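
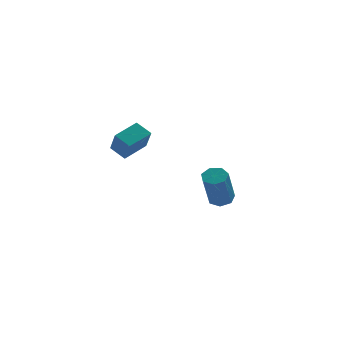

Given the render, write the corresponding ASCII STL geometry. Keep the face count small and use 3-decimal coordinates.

solid 
facet normal -0.748 -0.589 -0.305
outer loop
vertex -3.742 -3.045 2.423
vertex -3.901 -2.293 1.361
vertex -3.149 -3.562 1.967
endloop
endfacet
facet normal 0.122 -0.574 0.810
outer loop
vertex -2.139 -2.767 2.379
vertex -3.742 -3.045 2.423
vertex -3.149 -3.562 1.967
endloop
endfacet
facet normal -0.748 -0.589 -0.305
outer loop
vertex -3.149 -3.562 1.967
vertex -3.901 -2.293 1.361
vertex -3.308 -2.811 0.906
endloop
endfacet
facet normal 0.652 -0.569 -0.501
outer loop
vertex -3.308 -2.811 0.906
vertex -2.139 -2.767 2.379
vertex -3.149 -3.562 1.967
endloop
endfacet
facet normal -0.652 0.569 0.501
outer loop
vertex -3.742 -3.045 2.423
vertex -2.891 -1.498 1.773
vertex -3.901 -2.293 1.361
endloop
endfacet
facet normal 0.122 -0.573 0.811
outer loop
vertex -2.732 -2.249 2.834
vertex -3.742 -3.045 2.423
vertex -2.139 -2.767 2.379
endloop
endfacet
facet normal -0.652 0.569 0.501
outer loop
vertex -2.732 -2.249 2.834
vertex -2.891 -1.498 1.773
vertex -3.742 -3.045 2.423
endloop
endfacet
facet normal -0.121 0.573 -0.810
outer loop
vertex -3.901 -2.293 1.361
vertex -2.891 -1.498 1.773
vertex -3.308 -2.811 0.906
endloop
endfacet
facet normal 0.652 -0.569 -0.501
outer loop
vertex -2.298 -2.015 1.317
vertex -2.139 -2.767 2.379
vertex -3.308 -2.811 0.906
endloop
endfacet
facet normal -0.123 0.574 -0.810
outer loop
vertex -3.308 -2.811 0.906
vertex -2.891 -1.498 1.773
vertex -2.298 -2.015 1.317
endloop
endfacet
facet normal 0.748 0.589 0.305
outer loop
vertex -2.298 -2.015 1.317
vertex -2.732 -2.249 2.834
vertex -2.139 -2.767 2.379
endloop
endfacet
facet normal 0.748 0.589 0.305
outer loop
vertex -2.891 -1.498 1.773
vertex -2.732 -2.249 2.834
vertex -2.298 -2.015 1.317
endloop
endfacet
facet normal 0.205 0.420 -0.884
outer loop
vertex 2.174 2.749 -4.655
vertex 1.75 3.248 -4.516
vertex 2.405 3.208 -4.383
endloop
endfacet
facet normal 0.894 -0.447 -0.005
outer loop
vertex 2.174 2.749 -4.655
vertex 2.405 3.208 -4.383
vertex 1.735 1.852 -2.762
endloop
endfacet
facet normal 0.894 -0.447 -0.005
outer loop
vertex 1.735 1.852 -2.762
vertex 2.405 3.208 -4.383
vertex 1.966 2.311 -2.491
endloop
endfacet
facet normal -0.206 -0.419 0.885
outer loop
vertex 1.735 1.852 -2.762
vertex 1.966 2.311 -2.491
vertex 1.31 2.352 -2.624
endloop
endfacet
facet normal 0.205 0.418 -0.885
outer loop
vertex 2.405 3.208 -4.383
vertex 1.75 3.248 -4.516
vertex 2.143 3.698 -4.212
endloop
endfacet
facet normal 0.869 0.338 0.362
outer loop
vertex 2.405 3.208 -4.383
vertex 2.143 3.698 -4.212
vertex 1.966 2.311 -2.491
endloop
endfacet
facet normal 0.868 0.339 0.363
outer loop
vertex 1.966 2.311 -2.491
vertex 2.143 3.698 -4.212
vertex 1.703 2.801 -2.32
endloop
endfacet
facet normal -0.206 -0.419 0.884
outer loop
vertex 1.966 2.311 -2.491
vertex 1.703 2.801 -2.32
vertex 1.31 2.352 -2.624
endloop
endfacet
facet normal 0.205 0.419 -0.885
outer loop
vertex 2.143 3.698 -4.212
vertex 1.75 3.248 -4.516
vertex 1.584 3.849 -4.27
endloop
endfacet
facet normal 0.188 0.870 0.456
outer loop
vertex 2.143 3.698 -4.212
vertex 1.584 3.849 -4.27
vertex 1.703 2.801 -2.32
endloop
endfacet
facet normal 0.189 0.870 0.456
outer loop
vertex 1.703 2.801 -2.32
vertex 1.584 3.849 -4.27
vertex 1.145 2.952 -2.377
endloop
endfacet
facet normal -0.204 -0.420 0.884
outer loop
vertex 1.703 2.801 -2.32
vertex 1.145 2.952 -2.377
vertex 1.31 2.352 -2.624
endloop
endfacet
facet normal 0.205 0.419 -0.885
outer loop
vertex 1.584 3.849 -4.27
vertex 1.75 3.248 -4.516
vertex 1.151 3.548 -4.513
endloop
endfacet
facet normal -0.634 0.745 0.206
outer loop
vertex 1.584 3.849 -4.27
vertex 1.151 3.548 -4.513
vertex 1.145 2.952 -2.377
endloop
endfacet
facet normal -0.633 0.746 0.206
outer loop
vertex 1.145 2.952 -2.377
vertex 1.151 3.548 -4.513
vertex 0.711 2.651 -2.621
endloop
endfacet
facet normal -0.205 -0.420 0.884
outer loop
vertex 1.145 2.952 -2.377
vertex 0.711 2.651 -2.621
vertex 1.31 2.352 -2.624
endloop
endfacet
facet normal 0.206 0.420 -0.884
outer loop
vertex 1.151 3.548 -4.513
vertex 1.75 3.248 -4.516
vertex 1.168 3.022 -4.759
endloop
endfacet
facet normal -0.978 0.061 -0.198
outer loop
vertex 1.151 3.548 -4.513
vertex 1.168 3.022 -4.759
vertex 0.711 2.651 -2.621
endloop
endfacet
facet normal -0.978 0.061 -0.199
outer loop
vertex 0.711 2.651 -2.621
vertex 1.168 3.022 -4.759
vertex 0.728 2.125 -2.866
endloop
endfacet
facet normal -0.205 -0.419 0.885
outer loop
vertex 0.711 2.651 -2.621
vertex 0.728 2.125 -2.866
vertex 1.31 2.352 -2.624
endloop
endfacet
facet normal 0.206 0.420 -0.884
outer loop
vertex 1.168 3.022 -4.759
vertex 1.75 3.248 -4.516
vertex 1.623 2.666 -4.822
endloop
endfacet
facet normal -0.587 -0.670 -0.454
outer loop
vertex 1.168 3.022 -4.759
vertex 1.623 2.666 -4.822
vertex 0.728 2.125 -2.866
endloop
endfacet
facet normal -0.586 -0.671 -0.454
outer loop
vertex 0.728 2.125 -2.866
vertex 1.623 2.666 -4.822
vertex 1.184 1.769 -2.929
endloop
endfacet
facet normal -0.205 -0.419 0.885
outer loop
vertex 0.728 2.125 -2.866
vertex 1.184 1.769 -2.929
vertex 1.31 2.352 -2.624
endloop
endfacet
facet normal 0.205 0.420 -0.884
outer loop
vertex 1.623 2.666 -4.822
vertex 1.75 3.248 -4.516
vertex 2.174 2.749 -4.655
endloop
endfacet
facet normal 0.247 -0.897 -0.368
outer loop
vertex 1.623 2.666 -4.822
vertex 2.174 2.749 -4.655
vertex 1.184 1.769 -2.929
endloop
endfacet
facet normal 0.247 -0.897 -0.368
outer loop
vertex 1.184 1.769 -2.929
vertex 2.174 2.749 -4.655
vertex 1.735 1.852 -2.762
endloop
endfacet
facet normal -0.205 -0.419 0.885
outer loop
vertex 1.184 1.769 -2.929
vertex 1.735 1.852 -2.762
vertex 1.31 2.352 -2.624
endloop
endfacet

endsolid


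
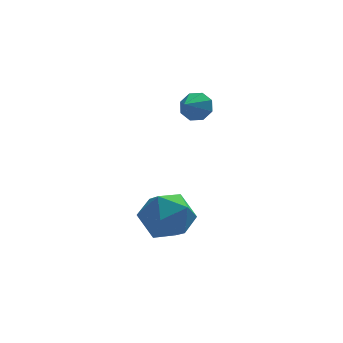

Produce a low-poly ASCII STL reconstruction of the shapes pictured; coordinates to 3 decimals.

solid 
facet normal -0.722 0.301 0.623
outer loop
vertex 0.365 -3.541 -3.509
vertex 1.043 -3.519 -2.734
vertex 0.894 -2.679 -3.312
endloop
endfacet
facet normal -0.847 0.529 -0.041
outer loop
vertex 0.365 -3.541 -3.509
vertex 0.894 -2.679 -3.312
vertex 0.751 -2.984 -4.286
endloop
endfacet
facet normal -0.883 -0.042 -0.468
outer loop
vertex 0.365 -3.541 -3.509
vertex 0.751 -2.984 -4.286
vertex 0.812 -4.012 -4.309
endloop
endfacet
facet normal -0.779 -0.623 -0.068
outer loop
vertex 0.365 -3.541 -3.509
vertex 0.812 -4.012 -4.309
vertex 0.993 -4.343 -3.35
endloop
endfacet
facet normal -0.680 -0.412 0.607
outer loop
vertex 0.365 -3.541 -3.509
vertex 0.993 -4.343 -3.35
vertex 1.043 -3.519 -2.734
endloop
endfacet
facet normal -0.291 0.924 -0.247
outer loop
vertex 0.751 -2.984 -4.286
vertex 0.894 -2.679 -3.312
vertex 1.667 -2.617 -3.99
endloop
endfacet
facet normal -0.088 0.554 0.828
outer loop
vertex 0.894 -2.679 -3.312
vertex 1.043 -3.519 -2.734
vertex 1.848 -2.948 -3.031
endloop
endfacet
facet normal -0.019 -0.598 0.801
outer loop
vertex 1.043 -3.519 -2.734
vertex 0.993 -4.343 -3.35
vertex 1.909 -3.976 -3.054
endloop
endfacet
facet normal -0.179 -0.940 -0.291
outer loop
vertex 0.993 -4.343 -3.35
vertex 0.812 -4.012 -4.309
vertex 1.766 -4.281 -4.028
endloop
endfacet
facet normal -0.346 0.000 -0.938
outer loop
vertex 0.812 -4.012 -4.309
vertex 0.751 -2.984 -4.286
vertex 1.617 -3.441 -4.606
endloop
endfacet
facet normal 0.779 0.623 0.068
outer loop
vertex 2.295 -3.419 -3.831
vertex 1.667 -2.617 -3.99
vertex 1.848 -2.948 -3.031
endloop
endfacet
facet normal 0.883 0.042 0.468
outer loop
vertex 2.295 -3.419 -3.831
vertex 1.848 -2.948 -3.031
vertex 1.909 -3.976 -3.054
endloop
endfacet
facet normal 0.847 -0.529 0.041
outer loop
vertex 2.295 -3.419 -3.831
vertex 1.909 -3.976 -3.054
vertex 1.766 -4.281 -4.028
endloop
endfacet
facet normal 0.722 -0.301 -0.623
outer loop
vertex 2.295 -3.419 -3.831
vertex 1.766 -4.281 -4.028
vertex 1.617 -3.441 -4.606
endloop
endfacet
facet normal 0.680 0.412 -0.607
outer loop
vertex 2.295 -3.419 -3.831
vertex 1.617 -3.441 -4.606
vertex 1.667 -2.617 -3.99
endloop
endfacet
facet normal 0.179 0.940 0.291
outer loop
vertex 1.848 -2.948 -3.031
vertex 1.667 -2.617 -3.99
vertex 0.894 -2.679 -3.312
endloop
endfacet
facet normal 0.346 -0.000 0.938
outer loop
vertex 1.909 -3.976 -3.054
vertex 1.848 -2.948 -3.031
vertex 1.043 -3.519 -2.734
endloop
endfacet
facet normal 0.291 -0.924 0.247
outer loop
vertex 1.766 -4.281 -4.028
vertex 1.909 -3.976 -3.054
vertex 0.993 -4.343 -3.35
endloop
endfacet
facet normal 0.088 -0.554 -0.828
outer loop
vertex 1.617 -3.441 -4.606
vertex 1.766 -4.281 -4.028
vertex 0.812 -4.012 -4.309
endloop
endfacet
facet normal 0.019 0.598 -0.801
outer loop
vertex 1.667 -2.617 -3.99
vertex 1.617 -3.441 -4.606
vertex 0.751 -2.984 -4.286
endloop
endfacet
facet normal 0.516 0.711 -0.478
outer loop
vertex 3.458 0.508 -0.583
vertex 2.953 0.652 -0.914
vertex 3.193 0.841 -0.374
endloop
endfacet
facet normal 0.313 -0.314 0.896
outer loop
vertex 3.458 0.508 -0.583
vertex 3.193 0.841 -0.374
vertex 2.427 -0.072 -0.426
endloop
endfacet
facet normal 0.517 0.710 -0.478
outer loop
vertex 3.193 0.841 -0.374
vertex 2.953 0.652 -0.914
vertex 2.788 1.064 -0.481
endloop
endfacet
facet normal -0.197 0.110 0.974
outer loop
vertex 3.193 0.841 -0.374
vertex 2.788 1.064 -0.481
vertex 2.427 -0.072 -0.426
endloop
endfacet
facet normal 0.517 0.710 -0.478
outer loop
vertex 2.788 1.064 -0.481
vertex 2.953 0.652 -0.914
vertex 2.48 1.046 -0.841
endloop
endfacet
facet normal -0.739 0.265 0.619
outer loop
vertex 2.788 1.064 -0.481
vertex 2.48 1.046 -0.841
vertex 2.427 -0.072 -0.426
endloop
endfacet
facet normal 0.517 0.710 -0.478
outer loop
vertex 2.48 1.046 -0.841
vertex 2.953 0.652 -0.914
vertex 2.449 0.797 -1.244
endloop
endfacet
facet normal -0.997 0.062 0.039
outer loop
vertex 2.48 1.046 -0.841
vertex 2.449 0.797 -1.244
vertex 2.427 -0.072 -0.426
endloop
endfacet
facet normal 0.517 0.711 -0.477
outer loop
vertex 2.449 0.797 -1.244
vertex 2.953 0.652 -0.914
vertex 2.714 0.464 -1.453
endloop
endfacet
facet normal -0.819 -0.383 -0.428
outer loop
vertex 2.449 0.797 -1.244
vertex 2.714 0.464 -1.453
vertex 2.427 -0.072 -0.426
endloop
endfacet
facet normal 0.516 0.711 -0.477
outer loop
vertex 2.714 0.464 -1.453
vertex 2.953 0.652 -0.914
vertex 3.119 0.241 -1.347
endloop
endfacet
facet normal -0.310 -0.804 -0.507
outer loop
vertex 2.714 0.464 -1.453
vertex 3.119 0.241 -1.347
vertex 2.427 -0.072 -0.426
endloop
endfacet
facet normal 0.517 0.711 -0.477
outer loop
vertex 3.119 0.241 -1.347
vertex 2.953 0.652 -0.914
vertex 3.427 0.259 -0.986
endloop
endfacet
facet normal 0.233 -0.961 -0.151
outer loop
vertex 3.119 0.241 -1.347
vertex 3.427 0.259 -0.986
vertex 2.427 -0.072 -0.426
endloop
endfacet
facet normal 0.516 0.710 -0.479
outer loop
vertex 3.427 0.259 -0.986
vertex 2.953 0.652 -0.914
vertex 3.458 0.508 -0.583
endloop
endfacet
facet normal 0.492 -0.757 0.430
outer loop
vertex 3.427 0.259 -0.986
vertex 3.458 0.508 -0.583
vertex 2.427 -0.072 -0.426
endloop
endfacet

endsolid


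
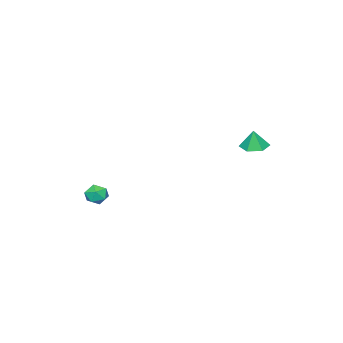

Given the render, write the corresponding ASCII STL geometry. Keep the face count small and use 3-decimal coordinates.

solid 
facet normal -0.155 -0.032 -0.987
outer loop
vertex -1.268 3.903 3.153
vertex -2.045 3.832 3.277
vertex -1.72 4.549 3.203
endloop
endfacet
facet normal 0.766 0.505 0.399
outer loop
vertex -1.268 3.903 3.153
vertex -1.72 4.549 3.203
vertex -1.875 3.868 4.363
endloop
endfacet
facet normal -0.153 -0.032 -0.988
outer loop
vertex -1.72 4.549 3.203
vertex -2.045 3.832 3.277
vertex -2.497 4.478 3.326
endloop
endfacet
facet normal 0.001 0.862 0.506
outer loop
vertex -1.72 4.549 3.203
vertex -2.497 4.478 3.326
vertex -1.875 3.868 4.363
endloop
endfacet
facet normal -0.153 -0.032 -0.988
outer loop
vertex -2.497 4.478 3.326
vertex -2.045 3.832 3.277
vertex -2.822 3.762 3.4
endloop
endfacet
facet normal -0.681 0.374 0.629
outer loop
vertex -2.497 4.478 3.326
vertex -2.822 3.762 3.4
vertex -1.875 3.868 4.363
endloop
endfacet
facet normal -0.153 -0.032 -0.988
outer loop
vertex -2.822 3.762 3.4
vertex -2.045 3.832 3.277
vertex -2.37 3.116 3.351
endloop
endfacet
facet normal -0.603 -0.471 0.644
outer loop
vertex -2.822 3.762 3.4
vertex -2.37 3.116 3.351
vertex -1.875 3.868 4.363
endloop
endfacet
facet normal -0.155 -0.032 -0.987
outer loop
vertex -2.37 3.116 3.351
vertex -2.045 3.832 3.277
vertex -1.593 3.186 3.227
endloop
endfacet
facet normal 0.160 -0.828 0.537
outer loop
vertex -2.37 3.116 3.351
vertex -1.593 3.186 3.227
vertex -1.875 3.868 4.363
endloop
endfacet
facet normal -0.155 -0.032 -0.987
outer loop
vertex -1.593 3.186 3.227
vertex -2.045 3.832 3.277
vertex -1.268 3.903 3.153
endloop
endfacet
facet normal 0.844 -0.340 0.414
outer loop
vertex -1.593 3.186 3.227
vertex -1.268 3.903 3.153
vertex -1.875 3.868 4.363
endloop
endfacet
facet normal -0.455 -0.629 0.630
outer loop
vertex 1.192 -3.457 -0.468
vertex 1.677 -3.96 -0.62
vertex 1.792 -3.503 -0.081
endloop
endfacet
facet normal -0.539 0.048 0.841
outer loop
vertex 1.192 -3.457 -0.468
vertex 1.792 -3.503 -0.081
vertex 1.542 -2.863 -0.278
endloop
endfacet
facet normal -0.859 0.406 0.313
outer loop
vertex 1.192 -3.457 -0.468
vertex 1.542 -2.863 -0.278
vertex 1.273 -2.923 -0.938
endloop
endfacet
facet normal -0.973 -0.051 -0.225
outer loop
vertex 1.192 -3.457 -0.468
vertex 1.273 -2.923 -0.938
vertex 1.357 -3.601 -1.149
endloop
endfacet
facet normal -0.724 -0.689 -0.030
outer loop
vertex 1.192 -3.457 -0.468
vertex 1.357 -3.601 -1.149
vertex 1.677 -3.96 -0.62
endloop
endfacet
facet normal 0.108 0.331 0.937
outer loop
vertex 1.542 -2.863 -0.278
vertex 1.792 -3.503 -0.081
vertex 2.243 -2.999 -0.311
endloop
endfacet
facet normal 0.243 -0.765 0.597
outer loop
vertex 1.792 -3.503 -0.081
vertex 1.677 -3.96 -0.62
vertex 2.327 -3.677 -0.522
endloop
endfacet
facet normal -0.189 -0.862 -0.470
outer loop
vertex 1.677 -3.96 -0.62
vertex 1.357 -3.601 -1.149
vertex 2.058 -3.737 -1.182
endloop
endfacet
facet normal -0.593 0.171 -0.787
outer loop
vertex 1.357 -3.601 -1.149
vertex 1.273 -2.923 -0.938
vertex 1.808 -3.097 -1.379
endloop
endfacet
facet normal -0.408 0.909 0.084
outer loop
vertex 1.273 -2.923 -0.938
vertex 1.542 -2.863 -0.278
vertex 1.923 -2.64 -0.84
endloop
endfacet
facet normal 0.973 0.051 0.225
outer loop
vertex 2.408 -3.143 -0.992
vertex 2.243 -2.999 -0.311
vertex 2.327 -3.677 -0.522
endloop
endfacet
facet normal 0.859 -0.406 -0.313
outer loop
vertex 2.408 -3.143 -0.992
vertex 2.327 -3.677 -0.522
vertex 2.058 -3.737 -1.182
endloop
endfacet
facet normal 0.539 -0.048 -0.841
outer loop
vertex 2.408 -3.143 -0.992
vertex 2.058 -3.737 -1.182
vertex 1.808 -3.097 -1.379
endloop
endfacet
facet normal 0.455 0.629 -0.630
outer loop
vertex 2.408 -3.143 -0.992
vertex 1.808 -3.097 -1.379
vertex 1.923 -2.64 -0.84
endloop
endfacet
facet normal 0.724 0.689 0.030
outer loop
vertex 2.408 -3.143 -0.992
vertex 1.923 -2.64 -0.84
vertex 2.243 -2.999 -0.311
endloop
endfacet
facet normal 0.593 -0.171 0.787
outer loop
vertex 2.327 -3.677 -0.522
vertex 2.243 -2.999 -0.311
vertex 1.792 -3.503 -0.081
endloop
endfacet
facet normal 0.408 -0.909 -0.084
outer loop
vertex 2.058 -3.737 -1.182
vertex 2.327 -3.677 -0.522
vertex 1.677 -3.96 -0.62
endloop
endfacet
facet normal -0.108 -0.331 -0.937
outer loop
vertex 1.808 -3.097 -1.379
vertex 2.058 -3.737 -1.182
vertex 1.357 -3.601 -1.149
endloop
endfacet
facet normal -0.243 0.765 -0.597
outer loop
vertex 1.923 -2.64 -0.84
vertex 1.808 -3.097 -1.379
vertex 1.273 -2.923 -0.938
endloop
endfacet
facet normal 0.189 0.862 0.470
outer loop
vertex 2.243 -2.999 -0.311
vertex 1.923 -2.64 -0.84
vertex 1.542 -2.863 -0.278
endloop
endfacet

endsolid


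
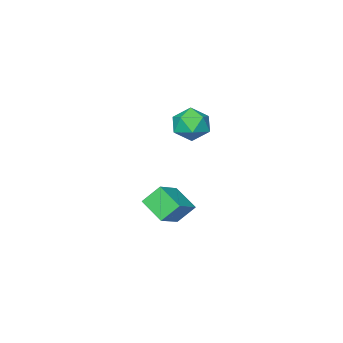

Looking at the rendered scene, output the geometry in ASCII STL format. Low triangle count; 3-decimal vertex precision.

solid 
facet normal -0.563 0.379 0.734
outer loop
vertex 0.322 -2.087 -1.485
vertex 0.276 -0.849 -2.159
vertex -0.974 -2.547 -2.242
endloop
endfacet
facet normal 0.032 -0.878 0.478
outer loop
vertex -0.316 -2.991 -3.101
vertex 0.322 -2.087 -1.485
vertex -0.974 -2.547 -2.242
endloop
endfacet
facet normal -0.563 0.378 0.735
outer loop
vertex -0.974 -2.547 -2.242
vertex 0.276 -0.849 -2.159
vertex -1.021 -1.31 -2.915
endloop
endfacet
facet normal -0.826 -0.293 -0.481
outer loop
vertex -1.021 -1.31 -2.915
vertex -0.316 -2.991 -3.101
vertex -0.974 -2.547 -2.242
endloop
endfacet
facet normal 0.826 0.293 0.481
outer loop
vertex 0.322 -2.087 -1.485
vertex 0.934 -1.293 -3.018
vertex 0.276 -0.849 -2.159
endloop
endfacet
facet normal 0.033 -0.878 0.478
outer loop
vertex 0.981 -2.53 -2.345
vertex 0.322 -2.087 -1.485
vertex -0.316 -2.991 -3.101
endloop
endfacet
facet normal 0.826 0.293 0.482
outer loop
vertex 0.981 -2.53 -2.345
vertex 0.934 -1.293 -3.018
vertex 0.322 -2.087 -1.485
endloop
endfacet
facet normal -0.033 0.877 -0.479
outer loop
vertex 0.276 -0.849 -2.159
vertex 0.934 -1.293 -3.018
vertex -1.021 -1.31 -2.915
endloop
endfacet
facet normal -0.826 -0.293 -0.482
outer loop
vertex -0.362 -1.753 -3.775
vertex -0.316 -2.991 -3.101
vertex -1.021 -1.31 -2.915
endloop
endfacet
facet normal -0.033 0.878 -0.477
outer loop
vertex -1.021 -1.31 -2.915
vertex 0.934 -1.293 -3.018
vertex -0.362 -1.753 -3.775
endloop
endfacet
facet normal 0.563 -0.379 -0.735
outer loop
vertex -0.362 -1.753 -3.775
vertex 0.981 -2.53 -2.345
vertex -0.316 -2.991 -3.101
endloop
endfacet
facet normal 0.563 -0.378 -0.735
outer loop
vertex 0.934 -1.293 -3.018
vertex 0.981 -2.53 -2.345
vertex -0.362 -1.753 -3.775
endloop
endfacet
facet normal -0.745 -0.401 0.533
outer loop
vertex -1.234 -0.752 2.812
vertex -0.935 -1.609 2.586
vertex -0.61 -1.188 3.356
endloop
endfacet
facet normal -0.544 0.228 0.807
outer loop
vertex -1.234 -0.752 2.812
vertex -0.61 -1.188 3.356
vertex -0.51 -0.277 3.166
endloop
endfacet
facet normal -0.622 0.723 0.301
outer loop
vertex -1.234 -0.752 2.812
vertex -0.51 -0.277 3.166
vertex -0.774 -0.135 2.28
endloop
endfacet
facet normal -0.870 0.402 -0.286
outer loop
vertex -1.234 -0.752 2.812
vertex -0.774 -0.135 2.28
vertex -1.037 -0.959 1.921
endloop
endfacet
facet normal -0.946 -0.293 -0.141
outer loop
vertex -1.234 -0.752 2.812
vertex -1.037 -0.959 1.921
vertex -0.935 -1.609 2.586
endloop
endfacet
facet normal 0.150 0.186 0.971
outer loop
vertex -0.51 -0.277 3.166
vertex -0.61 -1.188 3.356
vertex 0.237 -0.841 3.159
endloop
endfacet
facet normal -0.176 -0.831 0.528
outer loop
vertex -0.61 -1.188 3.356
vertex -0.935 -1.609 2.586
vertex -0.026 -1.665 2.8
endloop
endfacet
facet normal -0.501 -0.656 -0.565
outer loop
vertex -0.935 -1.609 2.586
vertex -1.037 -0.959 1.921
vertex -0.29 -1.523 1.914
endloop
endfacet
facet normal -0.378 0.469 -0.799
outer loop
vertex -1.037 -0.959 1.921
vertex -0.774 -0.135 2.28
vertex -0.19 -0.612 1.724
endloop
endfacet
facet normal 0.025 0.988 0.151
outer loop
vertex -0.774 -0.135 2.28
vertex -0.51 -0.277 3.166
vertex 0.135 -0.191 2.494
endloop
endfacet
facet normal 0.870 -0.402 0.286
outer loop
vertex 0.434 -1.048 2.268
vertex 0.237 -0.841 3.159
vertex -0.026 -1.665 2.8
endloop
endfacet
facet normal 0.622 -0.723 -0.301
outer loop
vertex 0.434 -1.048 2.268
vertex -0.026 -1.665 2.8
vertex -0.29 -1.523 1.914
endloop
endfacet
facet normal 0.544 -0.228 -0.807
outer loop
vertex 0.434 -1.048 2.268
vertex -0.29 -1.523 1.914
vertex -0.19 -0.612 1.724
endloop
endfacet
facet normal 0.745 0.401 -0.533
outer loop
vertex 0.434 -1.048 2.268
vertex -0.19 -0.612 1.724
vertex 0.135 -0.191 2.494
endloop
endfacet
facet normal 0.946 0.293 0.141
outer loop
vertex 0.434 -1.048 2.268
vertex 0.135 -0.191 2.494
vertex 0.237 -0.841 3.159
endloop
endfacet
facet normal 0.378 -0.469 0.799
outer loop
vertex -0.026 -1.665 2.8
vertex 0.237 -0.841 3.159
vertex -0.61 -1.188 3.356
endloop
endfacet
facet normal -0.025 -0.988 -0.151
outer loop
vertex -0.29 -1.523 1.914
vertex -0.026 -1.665 2.8
vertex -0.935 -1.609 2.586
endloop
endfacet
facet normal -0.150 -0.186 -0.971
outer loop
vertex -0.19 -0.612 1.724
vertex -0.29 -1.523 1.914
vertex -1.037 -0.959 1.921
endloop
endfacet
facet normal 0.176 0.831 -0.528
outer loop
vertex 0.135 -0.191 2.494
vertex -0.19 -0.612 1.724
vertex -0.774 -0.135 2.28
endloop
endfacet
facet normal 0.501 0.656 0.565
outer loop
vertex 0.237 -0.841 3.159
vertex 0.135 -0.191 2.494
vertex -0.51 -0.277 3.166
endloop
endfacet

endsolid


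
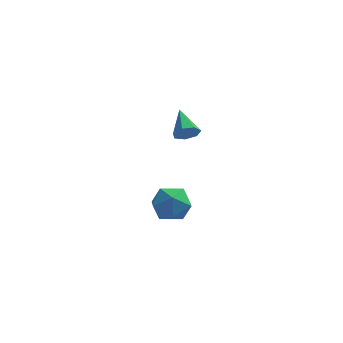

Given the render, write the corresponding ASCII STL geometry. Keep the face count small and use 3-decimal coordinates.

solid 
facet normal -0.529 0.776 -0.343
outer loop
vertex 0.448 3.295 -4.555
vertex -0.493 2.992 -3.787
vertex 0.403 3.774 -3.4
endloop
endfacet
facet normal 0.170 0.913 -0.372
outer loop
vertex 0.448 3.295 -4.555
vertex 0.403 3.774 -3.4
vertex 1.492 3.379 -3.871
endloop
endfacet
facet normal 0.476 0.411 -0.777
outer loop
vertex 0.448 3.295 -4.555
vertex 1.492 3.379 -3.871
vertex 1.27 2.352 -4.55
endloop
endfacet
facet normal -0.035 -0.035 -0.999
outer loop
vertex 0.448 3.295 -4.555
vertex 1.27 2.352 -4.55
vertex 0.043 2.113 -4.499
endloop
endfacet
facet normal -0.657 0.190 -0.730
outer loop
vertex 0.448 3.295 -4.555
vertex 0.043 2.113 -4.499
vertex -0.493 2.992 -3.787
endloop
endfacet
facet normal 0.434 0.853 0.288
outer loop
vertex 1.492 3.379 -3.871
vertex 0.403 3.774 -3.4
vertex 1.197 3.127 -2.681
endloop
endfacet
facet normal -0.698 0.633 0.336
outer loop
vertex 0.403 3.774 -3.4
vertex -0.493 2.992 -3.787
vertex -0.03 2.888 -2.63
endloop
endfacet
facet normal -0.903 -0.315 -0.291
outer loop
vertex -0.493 2.992 -3.787
vertex 0.043 2.113 -4.499
vertex -0.252 1.861 -3.309
endloop
endfacet
facet normal 0.102 -0.681 -0.725
outer loop
vertex 0.043 2.113 -4.499
vertex 1.27 2.352 -4.55
vertex 0.837 1.466 -3.78
endloop
endfacet
facet normal 0.929 0.042 -0.368
outer loop
vertex 1.27 2.352 -4.55
vertex 1.492 3.379 -3.871
vertex 1.733 2.248 -3.393
endloop
endfacet
facet normal 0.035 0.035 0.999
outer loop
vertex 0.792 1.945 -2.625
vertex 1.197 3.127 -2.681
vertex -0.03 2.888 -2.63
endloop
endfacet
facet normal -0.476 -0.411 0.777
outer loop
vertex 0.792 1.945 -2.625
vertex -0.03 2.888 -2.63
vertex -0.252 1.861 -3.309
endloop
endfacet
facet normal -0.170 -0.913 0.372
outer loop
vertex 0.792 1.945 -2.625
vertex -0.252 1.861 -3.309
vertex 0.837 1.466 -3.78
endloop
endfacet
facet normal 0.529 -0.776 0.343
outer loop
vertex 0.792 1.945 -2.625
vertex 0.837 1.466 -3.78
vertex 1.733 2.248 -3.393
endloop
endfacet
facet normal 0.657 -0.190 0.730
outer loop
vertex 0.792 1.945 -2.625
vertex 1.733 2.248 -3.393
vertex 1.197 3.127 -2.681
endloop
endfacet
facet normal -0.102 0.681 0.725
outer loop
vertex -0.03 2.888 -2.63
vertex 1.197 3.127 -2.681
vertex 0.403 3.774 -3.4
endloop
endfacet
facet normal -0.929 -0.042 0.368
outer loop
vertex -0.252 1.861 -3.309
vertex -0.03 2.888 -2.63
vertex -0.493 2.992 -3.787
endloop
endfacet
facet normal -0.434 -0.853 -0.288
outer loop
vertex 0.837 1.466 -3.78
vertex -0.252 1.861 -3.309
vertex 0.043 2.113 -4.499
endloop
endfacet
facet normal 0.698 -0.633 -0.336
outer loop
vertex 1.733 2.248 -3.393
vertex 0.837 1.466 -3.78
vertex 1.27 2.352 -4.55
endloop
endfacet
facet normal 0.903 0.315 0.291
outer loop
vertex 1.197 3.127 -2.681
vertex 1.733 2.248 -3.393
vertex 1.492 3.379 -3.871
endloop
endfacet
facet normal 0.328 -0.818 -0.473
outer loop
vertex 2.156 1.018 2.912
vertex 1.696 0.594 3.326
vertex 1.562 0.923 2.665
endloop
endfacet
facet normal 0.107 0.814 -0.571
outer loop
vertex 2.156 1.018 2.912
vertex 1.562 0.923 2.665
vertex 1.124 2.026 4.154
endloop
endfacet
facet normal 0.327 -0.818 -0.473
outer loop
vertex 1.562 0.923 2.665
vertex 1.696 0.594 3.326
vertex 1.068 0.581 2.915
endloop
endfacet
facet normal -0.643 0.513 -0.569
outer loop
vertex 1.562 0.923 2.665
vertex 1.068 0.581 2.915
vertex 1.124 2.026 4.154
endloop
endfacet
facet normal 0.326 -0.818 -0.473
outer loop
vertex 1.068 0.581 2.915
vertex 1.696 0.594 3.326
vertex 1.047 0.249 3.475
endloop
endfacet
facet normal -0.999 0.047 -0.010
outer loop
vertex 1.068 0.581 2.915
vertex 1.047 0.249 3.475
vertex 1.124 2.026 4.154
endloop
endfacet
facet normal 0.326 -0.818 -0.473
outer loop
vertex 1.047 0.249 3.475
vertex 1.696 0.594 3.326
vertex 1.514 0.177 3.922
endloop
endfacet
facet normal -0.691 -0.232 0.685
outer loop
vertex 1.047 0.249 3.475
vertex 1.514 0.177 3.922
vertex 1.124 2.026 4.154
endloop
endfacet
facet normal 0.326 -0.818 -0.473
outer loop
vertex 1.514 0.177 3.922
vertex 1.696 0.594 3.326
vertex 2.118 0.419 3.92
endloop
endfacet
facet normal 0.049 -0.114 0.992
outer loop
vertex 1.514 0.177 3.922
vertex 2.118 0.419 3.92
vertex 1.124 2.026 4.154
endloop
endfacet
facet normal 0.326 -0.818 -0.473
outer loop
vertex 2.118 0.419 3.92
vertex 1.696 0.594 3.326
vertex 2.404 0.793 3.47
endloop
endfacet
facet normal 0.663 0.311 0.680
outer loop
vertex 2.118 0.419 3.92
vertex 2.404 0.793 3.47
vertex 1.124 2.026 4.154
endloop
endfacet
facet normal 0.326 -0.817 -0.475
outer loop
vertex 2.404 0.793 3.47
vertex 1.696 0.594 3.326
vertex 2.156 1.018 2.912
endloop
endfacet
facet normal 0.690 0.724 -0.015
outer loop
vertex 2.404 0.793 3.47
vertex 2.156 1.018 2.912
vertex 1.124 2.026 4.154
endloop
endfacet

endsolid


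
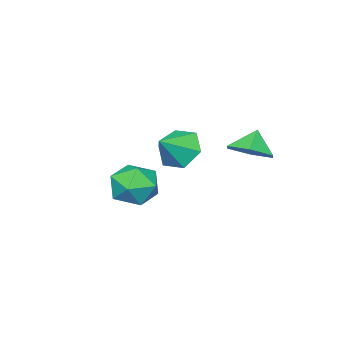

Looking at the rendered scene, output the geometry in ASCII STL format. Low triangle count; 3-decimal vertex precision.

solid 
facet normal -0.323 0.632 0.705
outer loop
vertex 1.27 -1.1 -3.368
vertex 0.461 -1.829 -3.085
vertex 1.465 -1.879 -2.58
endloop
endfacet
facet normal 0.380 0.703 0.601
outer loop
vertex 1.27 -1.1 -3.368
vertex 1.465 -1.879 -2.58
vertex 2.253 -1.647 -3.349
endloop
endfacet
facet normal 0.486 0.870 -0.085
outer loop
vertex 1.27 -1.1 -3.368
vertex 2.253 -1.647 -3.349
vertex 1.736 -1.454 -4.329
endloop
endfacet
facet normal -0.151 0.902 -0.405
outer loop
vertex 1.27 -1.1 -3.368
vertex 1.736 -1.454 -4.329
vertex 0.629 -1.566 -4.166
endloop
endfacet
facet normal -0.651 0.755 0.082
outer loop
vertex 1.27 -1.1 -3.368
vertex 0.629 -1.566 -4.166
vertex 0.461 -1.829 -3.085
endloop
endfacet
facet normal 0.686 0.070 0.724
outer loop
vertex 2.253 -1.647 -3.349
vertex 1.465 -1.879 -2.58
vertex 2.051 -2.714 -3.054
endloop
endfacet
facet normal -0.451 -0.045 0.892
outer loop
vertex 1.465 -1.879 -2.58
vertex 0.461 -1.829 -3.085
vertex 0.944 -2.826 -2.891
endloop
endfacet
facet normal -0.981 0.154 -0.115
outer loop
vertex 0.461 -1.829 -3.085
vertex 0.629 -1.566 -4.166
vertex 0.427 -2.633 -3.871
endloop
endfacet
facet normal -0.173 0.392 -0.904
outer loop
vertex 0.629 -1.566 -4.166
vertex 1.736 -1.454 -4.329
vertex 1.215 -2.401 -4.64
endloop
endfacet
facet normal 0.858 0.340 -0.385
outer loop
vertex 1.736 -1.454 -4.329
vertex 2.253 -1.647 -3.349
vertex 2.219 -2.451 -4.135
endloop
endfacet
facet normal 0.151 -0.902 0.405
outer loop
vertex 1.41 -3.18 -3.852
vertex 2.051 -2.714 -3.054
vertex 0.944 -2.826 -2.891
endloop
endfacet
facet normal -0.486 -0.870 0.085
outer loop
vertex 1.41 -3.18 -3.852
vertex 0.944 -2.826 -2.891
vertex 0.427 -2.633 -3.871
endloop
endfacet
facet normal -0.380 -0.703 -0.601
outer loop
vertex 1.41 -3.18 -3.852
vertex 0.427 -2.633 -3.871
vertex 1.215 -2.401 -4.64
endloop
endfacet
facet normal 0.323 -0.632 -0.705
outer loop
vertex 1.41 -3.18 -3.852
vertex 1.215 -2.401 -4.64
vertex 2.219 -2.451 -4.135
endloop
endfacet
facet normal 0.651 -0.755 -0.082
outer loop
vertex 1.41 -3.18 -3.852
vertex 2.219 -2.451 -4.135
vertex 2.051 -2.714 -3.054
endloop
endfacet
facet normal 0.173 -0.392 0.904
outer loop
vertex 0.944 -2.826 -2.891
vertex 2.051 -2.714 -3.054
vertex 1.465 -1.879 -2.58
endloop
endfacet
facet normal -0.858 -0.340 0.385
outer loop
vertex 0.427 -2.633 -3.871
vertex 0.944 -2.826 -2.891
vertex 0.461 -1.829 -3.085
endloop
endfacet
facet normal -0.686 -0.070 -0.724
outer loop
vertex 1.215 -2.401 -4.64
vertex 0.427 -2.633 -3.871
vertex 0.629 -1.566 -4.166
endloop
endfacet
facet normal 0.451 0.045 -0.892
outer loop
vertex 2.219 -2.451 -4.135
vertex 1.215 -2.401 -4.64
vertex 1.736 -1.454 -4.329
endloop
endfacet
facet normal 0.981 -0.154 0.115
outer loop
vertex 2.051 -2.714 -3.054
vertex 2.219 -2.451 -4.135
vertex 2.253 -1.647 -3.349
endloop
endfacet
facet normal 0.548 0.129 -0.826
outer loop
vertex 0.346 1.584 -0.725
vertex -0.429 2.061 -1.165
vertex 0.251 2.585 -0.632
endloop
endfacet
facet normal 0.310 -0.059 0.949
outer loop
vertex 0.346 1.584 -0.725
vertex 0.251 2.585 -0.632
vertex -1.031 1.919 -0.255
endloop
endfacet
facet normal 0.549 0.128 -0.826
outer loop
vertex 0.251 2.585 -0.632
vertex -0.429 2.061 -1.165
vertex -0.523 3.062 -1.072
endloop
endfacet
facet normal -0.080 0.603 0.794
outer loop
vertex 0.251 2.585 -0.632
vertex -0.523 3.062 -1.072
vertex -1.031 1.919 -0.255
endloop
endfacet
facet normal 0.548 0.128 -0.827
outer loop
vertex -0.523 3.062 -1.072
vertex -0.429 2.061 -1.165
vertex -1.203 2.538 -1.604
endloop
endfacet
facet normal -0.730 0.582 0.360
outer loop
vertex -0.523 3.062 -1.072
vertex -1.203 2.538 -1.604
vertex -1.031 1.919 -0.255
endloop
endfacet
facet normal 0.548 0.129 -0.826
outer loop
vertex -1.203 2.538 -1.604
vertex -0.429 2.061 -1.165
vertex -1.108 1.536 -1.697
endloop
endfacet
facet normal -0.992 -0.101 0.080
outer loop
vertex -1.203 2.538 -1.604
vertex -1.108 1.536 -1.697
vertex -1.031 1.919 -0.255
endloop
endfacet
facet normal 0.549 0.128 -0.826
outer loop
vertex -1.108 1.536 -1.697
vertex -0.429 2.061 -1.165
vertex -0.334 1.059 -1.257
endloop
endfacet
facet normal -0.603 -0.762 0.235
outer loop
vertex -1.108 1.536 -1.697
vertex -0.334 1.059 -1.257
vertex -1.031 1.919 -0.255
endloop
endfacet
facet normal 0.548 0.128 -0.827
outer loop
vertex -0.334 1.059 -1.257
vertex -0.429 2.061 -1.165
vertex 0.346 1.584 -0.725
endloop
endfacet
facet normal 0.048 -0.741 0.670
outer loop
vertex -0.334 1.059 -1.257
vertex 0.346 1.584 -0.725
vertex -1.031 1.919 -0.255
endloop
endfacet
facet normal -0.813 0.044 -0.581
outer loop
vertex 3.233 1.986 -0.687
vertex 2.772 1.379 -0.088
vertex 2.72 2.336 0.057
endloop
endfacet
facet normal 0.646 0.758 0.089
outer loop
vertex 3.233 1.986 -0.687
vertex 2.72 2.336 0.057
vertex 3.828 1.321 0.668
endloop
endfacet
facet normal -0.813 0.044 -0.581
outer loop
vertex 2.72 2.336 0.057
vertex 2.772 1.379 -0.088
vertex 2.258 1.729 0.657
endloop
endfacet
facet normal 0.159 0.630 0.760
outer loop
vertex 2.72 2.336 0.057
vertex 2.258 1.729 0.657
vertex 3.828 1.321 0.668
endloop
endfacet
facet normal -0.813 0.044 -0.581
outer loop
vertex 2.258 1.729 0.657
vertex 2.772 1.379 -0.088
vertex 2.31 0.771 0.512
endloop
endfacet
facet normal -0.046 -0.152 0.987
outer loop
vertex 2.258 1.729 0.657
vertex 2.31 0.771 0.512
vertex 3.828 1.321 0.668
endloop
endfacet
facet normal -0.813 0.044 -0.581
outer loop
vertex 2.31 0.771 0.512
vertex 2.772 1.379 -0.088
vertex 2.824 0.421 -0.233
endloop
endfacet
facet normal 0.236 -0.806 0.542
outer loop
vertex 2.31 0.771 0.512
vertex 2.824 0.421 -0.233
vertex 3.828 1.321 0.668
endloop
endfacet
facet normal -0.813 0.044 -0.581
outer loop
vertex 2.824 0.421 -0.233
vertex 2.772 1.379 -0.088
vertex 3.285 1.028 -0.832
endloop
endfacet
facet normal 0.724 -0.678 -0.130
outer loop
vertex 2.824 0.421 -0.233
vertex 3.285 1.028 -0.832
vertex 3.828 1.321 0.668
endloop
endfacet
facet normal -0.813 0.044 -0.581
outer loop
vertex 3.285 1.028 -0.832
vertex 2.772 1.379 -0.088
vertex 3.233 1.986 -0.687
endloop
endfacet
facet normal 0.928 0.104 -0.356
outer loop
vertex 3.285 1.028 -0.832
vertex 3.233 1.986 -0.687
vertex 3.828 1.321 0.668
endloop
endfacet

endsolid


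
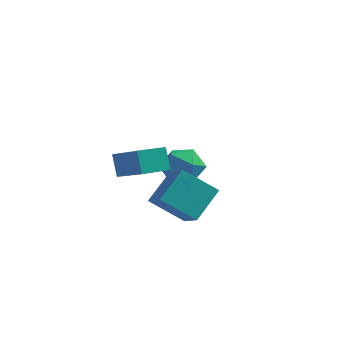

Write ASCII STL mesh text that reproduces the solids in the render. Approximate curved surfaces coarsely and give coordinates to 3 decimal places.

solid 
facet normal 0.008 0.811 -0.584
outer loop
vertex 2.797 3.719 -4.152
vertex 1.916 3.926 -3.877
vertex 2.654 4.267 -3.393
endloop
endfacet
facet normal 0.665 0.660 -0.351
outer loop
vertex 2.797 3.719 -4.152
vertex 2.654 4.267 -3.393
vertex 3.325 3.6 -3.376
endloop
endfacet
facet normal 0.827 -0.001 -0.563
outer loop
vertex 2.797 3.719 -4.152
vertex 3.325 3.6 -3.376
vertex 3.002 2.847 -3.849
endloop
endfacet
facet normal 0.270 -0.259 -0.927
outer loop
vertex 2.797 3.719 -4.152
vertex 3.002 2.847 -3.849
vertex 2.13 3.048 -4.159
endloop
endfacet
facet normal -0.236 0.245 -0.940
outer loop
vertex 2.797 3.719 -4.152
vertex 2.13 3.048 -4.159
vertex 1.916 3.926 -3.877
endloop
endfacet
facet normal 0.652 0.665 0.363
outer loop
vertex 3.325 3.6 -3.376
vertex 2.654 4.267 -3.393
vertex 2.77 3.732 -2.621
endloop
endfacet
facet normal -0.412 0.911 -0.015
outer loop
vertex 2.654 4.267 -3.393
vertex 1.916 3.926 -3.877
vertex 1.898 3.933 -2.931
endloop
endfacet
facet normal -0.806 -0.007 -0.592
outer loop
vertex 1.916 3.926 -3.877
vertex 2.13 3.048 -4.159
vertex 1.575 3.18 -3.404
endloop
endfacet
facet normal 0.014 -0.821 -0.571
outer loop
vertex 2.13 3.048 -4.159
vertex 3.002 2.847 -3.849
vertex 2.246 2.513 -3.387
endloop
endfacet
facet normal 0.914 -0.405 0.020
outer loop
vertex 3.002 2.847 -3.849
vertex 3.325 3.6 -3.376
vertex 2.984 2.854 -2.903
endloop
endfacet
facet normal -0.270 0.259 0.927
outer loop
vertex 2.103 3.061 -2.628
vertex 2.77 3.732 -2.621
vertex 1.898 3.933 -2.931
endloop
endfacet
facet normal -0.827 0.001 0.563
outer loop
vertex 2.103 3.061 -2.628
vertex 1.898 3.933 -2.931
vertex 1.575 3.18 -3.404
endloop
endfacet
facet normal -0.665 -0.660 0.351
outer loop
vertex 2.103 3.061 -2.628
vertex 1.575 3.18 -3.404
vertex 2.246 2.513 -3.387
endloop
endfacet
facet normal -0.008 -0.811 0.584
outer loop
vertex 2.103 3.061 -2.628
vertex 2.246 2.513 -3.387
vertex 2.984 2.854 -2.903
endloop
endfacet
facet normal 0.236 -0.245 0.940
outer loop
vertex 2.103 3.061 -2.628
vertex 2.984 2.854 -2.903
vertex 2.77 3.732 -2.621
endloop
endfacet
facet normal -0.014 0.821 0.571
outer loop
vertex 1.898 3.933 -2.931
vertex 2.77 3.732 -2.621
vertex 2.654 4.267 -3.393
endloop
endfacet
facet normal -0.914 0.405 -0.020
outer loop
vertex 1.575 3.18 -3.404
vertex 1.898 3.933 -2.931
vertex 1.916 3.926 -3.877
endloop
endfacet
facet normal -0.652 -0.665 -0.363
outer loop
vertex 2.246 2.513 -3.387
vertex 1.575 3.18 -3.404
vertex 2.13 3.048 -4.159
endloop
endfacet
facet normal 0.412 -0.911 0.015
outer loop
vertex 2.984 2.854 -2.903
vertex 2.246 2.513 -3.387
vertex 3.002 2.847 -3.849
endloop
endfacet
facet normal 0.806 0.007 0.592
outer loop
vertex 2.77 3.732 -2.621
vertex 2.984 2.854 -2.903
vertex 3.325 3.6 -3.376
endloop
endfacet
facet normal -0.777 -0.167 0.607
outer loop
vertex 3.353 0.409 -1.725
vertex 2.663 1.196 -2.391
vertex 2.892 -0.768 -2.639
endloop
endfacet
facet normal 0.556 -0.635 0.537
outer loop
vertex 4.157 -0.496 -3.629
vertex 3.353 0.409 -1.725
vertex 2.892 -0.768 -2.639
endloop
endfacet
facet normal -0.776 -0.167 0.608
outer loop
vertex 2.892 -0.768 -2.639
vertex 2.663 1.196 -2.391
vertex 2.202 0.018 -3.304
endloop
endfacet
facet normal -0.296 -0.755 -0.585
outer loop
vertex 2.202 0.018 -3.304
vertex 4.157 -0.496 -3.629
vertex 2.892 -0.768 -2.639
endloop
endfacet
facet normal 0.296 0.755 0.585
outer loop
vertex 3.353 0.409 -1.725
vertex 3.928 1.468 -3.381
vertex 2.663 1.196 -2.391
endloop
endfacet
facet normal 0.557 -0.634 0.537
outer loop
vertex 4.618 0.682 -2.716
vertex 3.353 0.409 -1.725
vertex 4.157 -0.496 -3.629
endloop
endfacet
facet normal 0.296 0.755 0.585
outer loop
vertex 4.618 0.682 -2.716
vertex 3.928 1.468 -3.381
vertex 3.353 0.409 -1.725
endloop
endfacet
facet normal -0.557 0.634 -0.537
outer loop
vertex 2.663 1.196 -2.391
vertex 3.928 1.468 -3.381
vertex 2.202 0.018 -3.304
endloop
endfacet
facet normal -0.296 -0.755 -0.585
outer loop
vertex 3.467 0.291 -4.295
vertex 4.157 -0.496 -3.629
vertex 2.202 0.018 -3.304
endloop
endfacet
facet normal -0.557 0.634 -0.536
outer loop
vertex 2.202 0.018 -3.304
vertex 3.928 1.468 -3.381
vertex 3.467 0.291 -4.295
endloop
endfacet
facet normal 0.777 0.167 -0.607
outer loop
vertex 3.467 0.291 -4.295
vertex 4.618 0.682 -2.716
vertex 4.157 -0.496 -3.629
endloop
endfacet
facet normal 0.776 0.168 -0.607
outer loop
vertex 3.928 1.468 -3.381
vertex 4.618 0.682 -2.716
vertex 3.467 0.291 -4.295
endloop
endfacet
facet normal -0.731 0.478 -0.487
outer loop
vertex 1.091 -0.565 -0.779
vertex 1.823 0.368 -0.963
vertex 1.394 -0.969 -1.631
endloop
endfacet
facet normal -0.609 -0.778 0.152
outer loop
vertex 2.557 -1.728 -0.857
vertex 1.091 -0.565 -0.779
vertex 1.394 -0.969 -1.631
endloop
endfacet
facet normal -0.732 0.478 -0.486
outer loop
vertex 1.394 -0.969 -1.631
vertex 1.823 0.368 -0.963
vertex 2.125 -0.036 -1.814
endloop
endfacet
facet normal 0.306 -0.408 -0.860
outer loop
vertex 2.125 -0.036 -1.814
vertex 2.557 -1.728 -0.857
vertex 1.394 -0.969 -1.631
endloop
endfacet
facet normal -0.305 0.409 0.860
outer loop
vertex 1.091 -0.565 -0.779
vertex 2.986 -0.391 -0.189
vertex 1.823 0.368 -0.963
endloop
endfacet
facet normal -0.609 -0.778 0.153
outer loop
vertex 2.255 -1.324 -0.006
vertex 1.091 -0.565 -0.779
vertex 2.557 -1.728 -0.857
endloop
endfacet
facet normal -0.305 0.408 0.860
outer loop
vertex 2.255 -1.324 -0.006
vertex 2.986 -0.391 -0.189
vertex 1.091 -0.565 -0.779
endloop
endfacet
facet normal 0.609 0.778 -0.153
outer loop
vertex 1.823 0.368 -0.963
vertex 2.986 -0.391 -0.189
vertex 2.125 -0.036 -1.814
endloop
endfacet
facet normal 0.305 -0.409 -0.860
outer loop
vertex 3.289 -0.795 -1.041
vertex 2.557 -1.728 -0.857
vertex 2.125 -0.036 -1.814
endloop
endfacet
facet normal 0.609 0.778 -0.153
outer loop
vertex 2.125 -0.036 -1.814
vertex 2.986 -0.391 -0.189
vertex 3.289 -0.795 -1.041
endloop
endfacet
facet normal 0.731 -0.478 0.486
outer loop
vertex 3.289 -0.795 -1.041
vertex 2.255 -1.324 -0.006
vertex 2.557 -1.728 -0.857
endloop
endfacet
facet normal 0.731 -0.478 0.487
outer loop
vertex 2.986 -0.391 -0.189
vertex 2.255 -1.324 -0.006
vertex 3.289 -0.795 -1.041
endloop
endfacet

endsolid


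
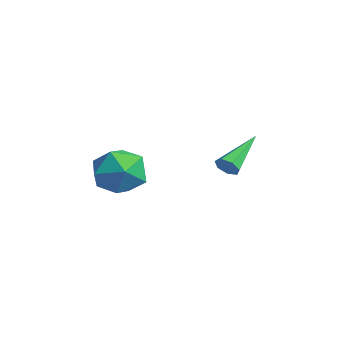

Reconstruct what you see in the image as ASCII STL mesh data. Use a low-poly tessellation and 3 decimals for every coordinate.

solid 
facet normal -0.098 0.282 0.955
outer loop
vertex -4.589 -2.504 -0.033
vertex -3.743 -3.305 0.29
vertex -3.425 -2.178 -0.01
endloop
endfacet
facet normal -0.241 0.824 0.513
outer loop
vertex -4.589 -2.504 -0.033
vertex -3.425 -2.178 -0.01
vertex -4.136 -1.819 -0.92
endloop
endfacet
facet normal -0.777 0.624 0.085
outer loop
vertex -4.589 -2.504 -0.033
vertex -4.136 -1.819 -0.92
vertex -4.893 -2.725 -1.182
endloop
endfacet
facet normal -0.964 -0.040 0.263
outer loop
vertex -4.589 -2.504 -0.033
vertex -4.893 -2.725 -1.182
vertex -4.651 -3.643 -0.434
endloop
endfacet
facet normal -0.544 -0.252 0.800
outer loop
vertex -4.589 -2.504 -0.033
vertex -4.651 -3.643 -0.434
vertex -3.743 -3.305 0.29
endloop
endfacet
facet normal 0.335 0.936 0.107
outer loop
vertex -4.136 -1.819 -0.92
vertex -3.425 -2.178 -0.01
vertex -3.009 -2.197 -1.146
endloop
endfacet
facet normal 0.568 0.058 0.821
outer loop
vertex -3.425 -2.178 -0.01
vertex -3.743 -3.305 0.29
vertex -2.767 -3.115 -0.398
endloop
endfacet
facet normal -0.156 -0.806 0.571
outer loop
vertex -3.743 -3.305 0.29
vertex -4.651 -3.643 -0.434
vertex -3.524 -4.021 -0.66
endloop
endfacet
facet normal -0.835 -0.463 -0.298
outer loop
vertex -4.651 -3.643 -0.434
vertex -4.893 -2.725 -1.182
vertex -4.235 -3.662 -1.57
endloop
endfacet
facet normal -0.531 0.613 -0.585
outer loop
vertex -4.893 -2.725 -1.182
vertex -4.136 -1.819 -0.92
vertex -3.917 -2.535 -1.87
endloop
endfacet
facet normal 0.964 0.040 -0.263
outer loop
vertex -3.071 -3.336 -1.547
vertex -3.009 -2.197 -1.146
vertex -2.767 -3.115 -0.398
endloop
endfacet
facet normal 0.777 -0.624 -0.085
outer loop
vertex -3.071 -3.336 -1.547
vertex -2.767 -3.115 -0.398
vertex -3.524 -4.021 -0.66
endloop
endfacet
facet normal 0.241 -0.824 -0.513
outer loop
vertex -3.071 -3.336 -1.547
vertex -3.524 -4.021 -0.66
vertex -4.235 -3.662 -1.57
endloop
endfacet
facet normal 0.098 -0.282 -0.955
outer loop
vertex -3.071 -3.336 -1.547
vertex -4.235 -3.662 -1.57
vertex -3.917 -2.535 -1.87
endloop
endfacet
facet normal 0.544 0.252 -0.800
outer loop
vertex -3.071 -3.336 -1.547
vertex -3.917 -2.535 -1.87
vertex -3.009 -2.197 -1.146
endloop
endfacet
facet normal 0.835 0.463 0.298
outer loop
vertex -2.767 -3.115 -0.398
vertex -3.009 -2.197 -1.146
vertex -3.425 -2.178 -0.01
endloop
endfacet
facet normal 0.531 -0.613 0.585
outer loop
vertex -3.524 -4.021 -0.66
vertex -2.767 -3.115 -0.398
vertex -3.743 -3.305 0.29
endloop
endfacet
facet normal -0.335 -0.936 -0.107
outer loop
vertex -4.235 -3.662 -1.57
vertex -3.524 -4.021 -0.66
vertex -4.651 -3.643 -0.434
endloop
endfacet
facet normal -0.568 -0.058 -0.821
outer loop
vertex -3.917 -2.535 -1.87
vertex -4.235 -3.662 -1.57
vertex -4.893 -2.725 -1.182
endloop
endfacet
facet normal 0.156 0.806 -0.571
outer loop
vertex -3.009 -2.197 -1.146
vertex -3.917 -2.535 -1.87
vertex -4.136 -1.819 -0.92
endloop
endfacet
facet normal 0.445 -0.754 -0.483
outer loop
vertex -1.522 0.552 -0.07
vertex -1.927 0.532 -0.412
vertex -1.481 0.816 -0.444
endloop
endfacet
facet normal 0.770 0.478 0.422
outer loop
vertex -1.522 0.552 -0.07
vertex -1.481 0.816 -0.444
vertex -2.873 2.128 0.612
endloop
endfacet
facet normal 0.446 -0.754 -0.482
outer loop
vertex -1.481 0.816 -0.444
vertex -1.927 0.532 -0.412
vertex -1.775 0.866 -0.794
endloop
endfacet
facet normal 0.512 0.798 -0.316
outer loop
vertex -1.481 0.816 -0.444
vertex -1.775 0.866 -0.794
vertex -2.873 2.128 0.612
endloop
endfacet
facet normal 0.447 -0.754 -0.482
outer loop
vertex -1.775 0.866 -0.794
vertex -1.927 0.532 -0.412
vertex -2.183 0.664 -0.856
endloop
endfacet
facet normal -0.206 0.643 -0.738
outer loop
vertex -1.775 0.866 -0.794
vertex -2.183 0.664 -0.856
vertex -2.873 2.128 0.612
endloop
endfacet
facet normal 0.448 -0.753 -0.482
outer loop
vertex -2.183 0.664 -0.856
vertex -1.927 0.532 -0.412
vertex -2.398 0.362 -0.584
endloop
endfacet
facet normal -0.842 0.128 -0.524
outer loop
vertex -2.183 0.664 -0.856
vertex -2.398 0.362 -0.584
vertex -2.873 2.128 0.612
endloop
endfacet
facet normal 0.448 -0.752 -0.483
outer loop
vertex -2.398 0.362 -0.584
vertex -1.927 0.532 -0.412
vertex -2.258 0.188 -0.183
endloop
endfacet
facet normal -0.919 -0.359 0.165
outer loop
vertex -2.398 0.362 -0.584
vertex -2.258 0.188 -0.183
vertex -2.873 2.128 0.612
endloop
endfacet
facet normal 0.447 -0.752 -0.484
outer loop
vertex -2.258 0.188 -0.183
vertex -1.927 0.532 -0.412
vertex -1.868 0.272 0.047
endloop
endfacet
facet normal -0.379 -0.451 0.808
outer loop
vertex -2.258 0.188 -0.183
vertex -1.868 0.272 0.047
vertex -2.873 2.128 0.612
endloop
endfacet
facet normal 0.446 -0.753 -0.484
outer loop
vertex -1.868 0.272 0.047
vertex -1.927 0.532 -0.412
vertex -1.522 0.552 -0.07
endloop
endfacet
facet normal 0.375 -0.078 0.924
outer loop
vertex -1.868 0.272 0.047
vertex -1.522 0.552 -0.07
vertex -2.873 2.128 0.612
endloop
endfacet

endsolid


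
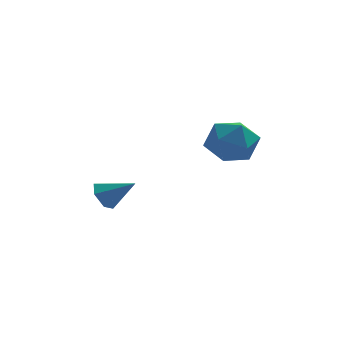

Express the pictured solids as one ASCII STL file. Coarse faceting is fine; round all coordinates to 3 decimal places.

solid 
facet normal -0.839 0.137 -0.527
outer loop
vertex -1.664 2.327 -4.278
vertex -2.063 2.429 -3.616
vertex -1.738 3.041 -3.974
endloop
endfacet
facet normal 0.822 0.293 -0.488
outer loop
vertex -1.664 2.327 -4.278
vertex -1.738 3.041 -3.974
vertex -0.737 2.211 -2.784
endloop
endfacet
facet normal -0.839 0.138 -0.526
outer loop
vertex -1.738 3.041 -3.974
vertex -2.063 2.429 -3.616
vertex -2.137 3.143 -3.311
endloop
endfacet
facet normal 0.501 0.849 0.171
outer loop
vertex -1.738 3.041 -3.974
vertex -2.137 3.143 -3.311
vertex -0.737 2.211 -2.784
endloop
endfacet
facet normal -0.839 0.138 -0.526
outer loop
vertex -2.137 3.143 -3.311
vertex -2.063 2.429 -3.616
vertex -2.462 2.531 -2.953
endloop
endfacet
facet normal 0.008 0.502 0.865
outer loop
vertex -2.137 3.143 -3.311
vertex -2.462 2.531 -2.953
vertex -0.737 2.211 -2.784
endloop
endfacet
facet normal -0.839 0.138 -0.526
outer loop
vertex -2.462 2.531 -2.953
vertex -2.063 2.429 -3.616
vertex -2.388 1.817 -3.258
endloop
endfacet
facet normal -0.163 -0.402 0.901
outer loop
vertex -2.462 2.531 -2.953
vertex -2.388 1.817 -3.258
vertex -0.737 2.211 -2.784
endloop
endfacet
facet normal -0.839 0.137 -0.527
outer loop
vertex -2.388 1.817 -3.258
vertex -2.063 2.429 -3.616
vertex -1.989 1.715 -3.92
endloop
endfacet
facet normal 0.159 -0.957 0.243
outer loop
vertex -2.388 1.817 -3.258
vertex -1.989 1.715 -3.92
vertex -0.737 2.211 -2.784
endloop
endfacet
facet normal -0.839 0.137 -0.527
outer loop
vertex -1.989 1.715 -3.92
vertex -2.063 2.429 -3.616
vertex -1.664 2.327 -4.278
endloop
endfacet
facet normal 0.651 -0.610 -0.451
outer loop
vertex -1.989 1.715 -3.92
vertex -1.664 2.327 -4.278
vertex -0.737 2.211 -2.784
endloop
endfacet
facet normal -0.886 0.381 0.262
outer loop
vertex 2.041 1.661 -0.405
vertex 2.487 1.931 0.71
vertex 2.571 2.753 -0.202
endloop
endfacet
facet normal -0.774 0.457 -0.438
outer loop
vertex 2.041 1.661 -0.405
vertex 2.571 2.753 -0.202
vertex 2.8 2.142 -1.245
endloop
endfacet
facet normal -0.671 -0.192 -0.716
outer loop
vertex 2.041 1.661 -0.405
vertex 2.8 2.142 -1.245
vertex 2.858 0.942 -0.978
endloop
endfacet
facet normal -0.720 -0.668 -0.188
outer loop
vertex 2.041 1.661 -0.405
vertex 2.858 0.942 -0.978
vertex 2.664 0.812 0.23
endloop
endfacet
facet normal -0.853 -0.314 0.417
outer loop
vertex 2.041 1.661 -0.405
vertex 2.664 0.812 0.23
vertex 2.487 1.931 0.71
endloop
endfacet
facet normal -0.173 0.833 -0.526
outer loop
vertex 2.8 2.142 -1.245
vertex 2.571 2.753 -0.202
vertex 3.716 2.708 -0.65
endloop
endfacet
facet normal -0.355 0.710 0.608
outer loop
vertex 2.571 2.753 -0.202
vertex 2.487 1.931 0.71
vertex 3.522 2.578 0.558
endloop
endfacet
facet normal -0.301 -0.416 0.858
outer loop
vertex 2.487 1.931 0.71
vertex 2.664 0.812 0.23
vertex 3.58 1.378 0.825
endloop
endfacet
facet normal -0.086 -0.989 -0.120
outer loop
vertex 2.664 0.812 0.23
vertex 2.858 0.942 -0.978
vertex 3.809 0.767 -0.218
endloop
endfacet
facet normal -0.007 -0.218 -0.976
outer loop
vertex 2.858 0.942 -0.978
vertex 2.8 2.142 -1.245
vertex 3.893 1.589 -1.13
endloop
endfacet
facet normal 0.720 0.668 0.188
outer loop
vertex 4.339 1.859 -0.015
vertex 3.716 2.708 -0.65
vertex 3.522 2.578 0.558
endloop
endfacet
facet normal 0.671 0.192 0.716
outer loop
vertex 4.339 1.859 -0.015
vertex 3.522 2.578 0.558
vertex 3.58 1.378 0.825
endloop
endfacet
facet normal 0.774 -0.457 0.438
outer loop
vertex 4.339 1.859 -0.015
vertex 3.58 1.378 0.825
vertex 3.809 0.767 -0.218
endloop
endfacet
facet normal 0.886 -0.381 -0.262
outer loop
vertex 4.339 1.859 -0.015
vertex 3.809 0.767 -0.218
vertex 3.893 1.589 -1.13
endloop
endfacet
facet normal 0.853 0.314 -0.417
outer loop
vertex 4.339 1.859 -0.015
vertex 3.893 1.589 -1.13
vertex 3.716 2.708 -0.65
endloop
endfacet
facet normal 0.086 0.989 0.120
outer loop
vertex 3.522 2.578 0.558
vertex 3.716 2.708 -0.65
vertex 2.571 2.753 -0.202
endloop
endfacet
facet normal 0.007 0.218 0.976
outer loop
vertex 3.58 1.378 0.825
vertex 3.522 2.578 0.558
vertex 2.487 1.931 0.71
endloop
endfacet
facet normal 0.173 -0.833 0.526
outer loop
vertex 3.809 0.767 -0.218
vertex 3.58 1.378 0.825
vertex 2.664 0.812 0.23
endloop
endfacet
facet normal 0.355 -0.710 -0.608
outer loop
vertex 3.893 1.589 -1.13
vertex 3.809 0.767 -0.218
vertex 2.858 0.942 -0.978
endloop
endfacet
facet normal 0.301 0.416 -0.858
outer loop
vertex 3.716 2.708 -0.65
vertex 3.893 1.589 -1.13
vertex 2.8 2.142 -1.245
endloop
endfacet

endsolid


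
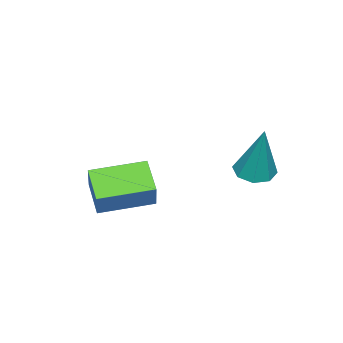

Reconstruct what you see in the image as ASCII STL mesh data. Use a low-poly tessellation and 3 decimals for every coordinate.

solid 
facet normal -0.660 0.743 0.113
outer loop
vertex 2.674 -3.677 -1.745
vertex 3.182 -3.367 -0.82
vertex 3.35 -2.985 -2.349
endloop
endfacet
facet normal -0.462 -0.282 -0.841
outer loop
vertex 4.458 -4.233 -2.54
vertex 2.674 -3.677 -1.745
vertex 3.35 -2.985 -2.349
endloop
endfacet
facet normal -0.660 0.743 0.113
outer loop
vertex 3.35 -2.985 -2.349
vertex 3.182 -3.367 -0.82
vertex 3.858 -2.675 -1.424
endloop
endfacet
facet normal 0.593 0.607 -0.529
outer loop
vertex 3.858 -2.675 -1.424
vertex 4.458 -4.233 -2.54
vertex 3.35 -2.985 -2.349
endloop
endfacet
facet normal -0.593 -0.607 0.529
outer loop
vertex 2.674 -3.677 -1.745
vertex 4.29 -4.615 -1.011
vertex 3.182 -3.367 -0.82
endloop
endfacet
facet normal -0.462 -0.282 -0.841
outer loop
vertex 3.782 -4.925 -1.936
vertex 2.674 -3.677 -1.745
vertex 4.458 -4.233 -2.54
endloop
endfacet
facet normal -0.593 -0.607 0.529
outer loop
vertex 3.782 -4.925 -1.936
vertex 4.29 -4.615 -1.011
vertex 2.674 -3.677 -1.745
endloop
endfacet
facet normal 0.462 0.282 0.841
outer loop
vertex 3.182 -3.367 -0.82
vertex 4.29 -4.615 -1.011
vertex 3.858 -2.675 -1.424
endloop
endfacet
facet normal 0.593 0.607 -0.529
outer loop
vertex 4.966 -3.923 -1.615
vertex 4.458 -4.233 -2.54
vertex 3.858 -2.675 -1.424
endloop
endfacet
facet normal 0.462 0.282 0.841
outer loop
vertex 3.858 -2.675 -1.424
vertex 4.29 -4.615 -1.011
vertex 4.966 -3.923 -1.615
endloop
endfacet
facet normal 0.660 -0.743 -0.113
outer loop
vertex 4.966 -3.923 -1.615
vertex 3.782 -4.925 -1.936
vertex 4.458 -4.233 -2.54
endloop
endfacet
facet normal 0.660 -0.743 -0.113
outer loop
vertex 4.29 -4.615 -1.011
vertex 3.782 -4.925 -1.936
vertex 4.966 -3.923 -1.615
endloop
endfacet
facet normal -0.207 -0.249 -0.946
outer loop
vertex 1.483 -1.424 -1.756
vertex 0.881 -1.189 -1.686
vertex 1.452 -0.943 -1.876
endloop
endfacet
facet normal 0.995 0.080 0.063
outer loop
vertex 1.483 -1.424 -1.756
vertex 1.452 -0.943 -1.876
vertex 1.299 -0.691 0.206
endloop
endfacet
facet normal -0.207 -0.250 -0.946
outer loop
vertex 1.452 -0.943 -1.876
vertex 0.881 -1.189 -1.686
vertex 1.086 -0.605 -1.885
endloop
endfacet
facet normal 0.678 0.734 -0.039
outer loop
vertex 1.452 -0.943 -1.876
vertex 1.086 -0.605 -1.885
vertex 1.299 -0.691 0.206
endloop
endfacet
facet normal -0.210 -0.249 -0.946
outer loop
vertex 1.086 -0.605 -1.885
vertex 0.881 -1.189 -1.686
vertex 0.601 -0.61 -1.776
endloop
endfacet
facet normal -0.001 0.999 0.041
outer loop
vertex 1.086 -0.605 -1.885
vertex 0.601 -0.61 -1.776
vertex 1.299 -0.691 0.206
endloop
endfacet
facet normal -0.209 -0.248 -0.946
outer loop
vertex 0.601 -0.61 -1.776
vertex 0.881 -1.189 -1.686
vertex 0.28 -0.954 -1.615
endloop
endfacet
facet normal -0.644 0.721 0.256
outer loop
vertex 0.601 -0.61 -1.776
vertex 0.28 -0.954 -1.615
vertex 1.299 -0.691 0.206
endloop
endfacet
facet normal -0.209 -0.249 -0.946
outer loop
vertex 0.28 -0.954 -1.615
vertex 0.881 -1.189 -1.686
vertex 0.311 -1.435 -1.495
endloop
endfacet
facet normal -0.875 0.063 0.480
outer loop
vertex 0.28 -0.954 -1.615
vertex 0.311 -1.435 -1.495
vertex 1.299 -0.691 0.206
endloop
endfacet
facet normal -0.210 -0.249 -0.946
outer loop
vertex 0.311 -1.435 -1.495
vertex 0.881 -1.189 -1.686
vertex 0.676 -1.773 -1.487
endloop
endfacet
facet normal -0.559 -0.590 0.583
outer loop
vertex 0.311 -1.435 -1.495
vertex 0.676 -1.773 -1.487
vertex 1.299 -0.691 0.206
endloop
endfacet
facet normal -0.208 -0.249 -0.946
outer loop
vertex 0.676 -1.773 -1.487
vertex 0.881 -1.189 -1.686
vertex 1.162 -1.768 -1.595
endloop
endfacet
facet normal 0.121 -0.856 0.503
outer loop
vertex 0.676 -1.773 -1.487
vertex 1.162 -1.768 -1.595
vertex 1.299 -0.691 0.206
endloop
endfacet
facet normal -0.207 -0.249 -0.946
outer loop
vertex 1.162 -1.768 -1.595
vertex 0.881 -1.189 -1.686
vertex 1.483 -1.424 -1.756
endloop
endfacet
facet normal 0.764 -0.578 0.288
outer loop
vertex 1.162 -1.768 -1.595
vertex 1.483 -1.424 -1.756
vertex 1.299 -0.691 0.206
endloop
endfacet

endsolid


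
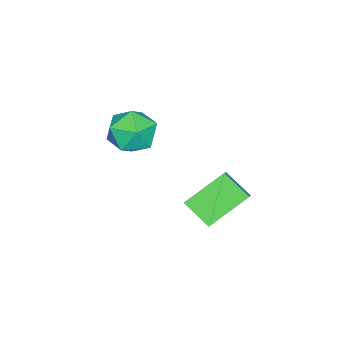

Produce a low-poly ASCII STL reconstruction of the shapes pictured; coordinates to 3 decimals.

solid 
facet normal -0.676 0.472 0.566
outer loop
vertex -1.681 2.86 -0.799
vertex -1.515 4.003 -1.554
vertex -2.27 2.616 -1.299
endloop
endfacet
facet normal -0.121 -0.829 0.547
outer loop
vertex -0.925 1.677 -2.426
vertex -1.681 2.86 -0.799
vertex -2.27 2.616 -1.299
endloop
endfacet
facet normal -0.676 0.472 0.566
outer loop
vertex -2.27 2.616 -1.299
vertex -1.515 4.003 -1.554
vertex -2.104 3.759 -2.054
endloop
endfacet
facet normal -0.727 -0.302 -0.617
outer loop
vertex -2.104 3.759 -2.054
vertex -0.925 1.677 -2.426
vertex -2.27 2.616 -1.299
endloop
endfacet
facet normal 0.727 0.302 0.617
outer loop
vertex -1.681 2.86 -0.799
vertex -0.17 3.064 -2.681
vertex -1.515 4.003 -1.554
endloop
endfacet
facet normal -0.121 -0.829 0.547
outer loop
vertex -0.336 1.921 -1.926
vertex -1.681 2.86 -0.799
vertex -0.925 1.677 -2.426
endloop
endfacet
facet normal 0.727 0.302 0.617
outer loop
vertex -0.336 1.921 -1.926
vertex -0.17 3.064 -2.681
vertex -1.681 2.86 -0.799
endloop
endfacet
facet normal 0.121 0.829 -0.547
outer loop
vertex -1.515 4.003 -1.554
vertex -0.17 3.064 -2.681
vertex -2.104 3.759 -2.054
endloop
endfacet
facet normal -0.727 -0.302 -0.617
outer loop
vertex -0.759 2.82 -3.181
vertex -0.925 1.677 -2.426
vertex -2.104 3.759 -2.054
endloop
endfacet
facet normal 0.121 0.829 -0.547
outer loop
vertex -2.104 3.759 -2.054
vertex -0.17 3.064 -2.681
vertex -0.759 2.82 -3.181
endloop
endfacet
facet normal 0.676 -0.472 -0.566
outer loop
vertex -0.759 2.82 -3.181
vertex -0.336 1.921 -1.926
vertex -0.925 1.677 -2.426
endloop
endfacet
facet normal 0.676 -0.472 -0.566
outer loop
vertex -0.17 3.064 -2.681
vertex -0.336 1.921 -1.926
vertex -0.759 2.82 -3.181
endloop
endfacet
facet normal -0.876 0.471 0.106
outer loop
vertex -2.746 -0.785 -0.871
vertex -2.985 -1.43 0.02
vertex -2.443 -0.454 0.161
endloop
endfacet
facet normal -0.386 0.905 -0.177
outer loop
vertex -2.746 -0.785 -0.871
vertex -2.443 -0.454 0.161
vertex -1.735 -0.321 -0.702
endloop
endfacet
facet normal -0.148 0.607 -0.781
outer loop
vertex -2.746 -0.785 -0.871
vertex -1.735 -0.321 -0.702
vertex -1.838 -1.215 -1.378
endloop
endfacet
facet normal -0.492 -0.012 -0.871
outer loop
vertex -2.746 -0.785 -0.871
vertex -1.838 -1.215 -1.378
vertex -2.611 -1.9 -0.932
endloop
endfacet
facet normal -0.942 -0.096 -0.322
outer loop
vertex -2.746 -0.785 -0.871
vertex -2.611 -1.9 -0.932
vertex -2.985 -1.43 0.02
endloop
endfacet
facet normal 0.162 0.947 0.279
outer loop
vertex -1.735 -0.321 -0.702
vertex -2.443 -0.454 0.161
vertex -1.349 -0.68 0.292
endloop
endfacet
facet normal -0.631 0.244 0.736
outer loop
vertex -2.443 -0.454 0.161
vertex -2.985 -1.43 0.02
vertex -2.122 -1.365 0.738
endloop
endfacet
facet normal -0.738 -0.674 0.043
outer loop
vertex -2.985 -1.43 0.02
vertex -2.611 -1.9 -0.932
vertex -2.225 -2.259 0.062
endloop
endfacet
facet normal -0.010 -0.538 -0.843
outer loop
vertex -2.611 -1.9 -0.932
vertex -1.838 -1.215 -1.378
vertex -1.517 -2.126 -0.801
endloop
endfacet
facet normal 0.545 0.465 -0.698
outer loop
vertex -1.838 -1.215 -1.378
vertex -1.735 -0.321 -0.702
vertex -0.975 -1.15 -0.66
endloop
endfacet
facet normal 0.492 0.012 0.871
outer loop
vertex -1.214 -1.795 0.231
vertex -1.349 -0.68 0.292
vertex -2.122 -1.365 0.738
endloop
endfacet
facet normal 0.148 -0.607 0.781
outer loop
vertex -1.214 -1.795 0.231
vertex -2.122 -1.365 0.738
vertex -2.225 -2.259 0.062
endloop
endfacet
facet normal 0.386 -0.905 0.177
outer loop
vertex -1.214 -1.795 0.231
vertex -2.225 -2.259 0.062
vertex -1.517 -2.126 -0.801
endloop
endfacet
facet normal 0.876 -0.471 -0.106
outer loop
vertex -1.214 -1.795 0.231
vertex -1.517 -2.126 -0.801
vertex -0.975 -1.15 -0.66
endloop
endfacet
facet normal 0.942 0.096 0.322
outer loop
vertex -1.214 -1.795 0.231
vertex -0.975 -1.15 -0.66
vertex -1.349 -0.68 0.292
endloop
endfacet
facet normal 0.010 0.538 0.843
outer loop
vertex -2.122 -1.365 0.738
vertex -1.349 -0.68 0.292
vertex -2.443 -0.454 0.161
endloop
endfacet
facet normal -0.545 -0.465 0.698
outer loop
vertex -2.225 -2.259 0.062
vertex -2.122 -1.365 0.738
vertex -2.985 -1.43 0.02
endloop
endfacet
facet normal -0.162 -0.947 -0.279
outer loop
vertex -1.517 -2.126 -0.801
vertex -2.225 -2.259 0.062
vertex -2.611 -1.9 -0.932
endloop
endfacet
facet normal 0.631 -0.244 -0.736
outer loop
vertex -0.975 -1.15 -0.66
vertex -1.517 -2.126 -0.801
vertex -1.838 -1.215 -1.378
endloop
endfacet
facet normal 0.738 0.674 -0.043
outer loop
vertex -1.349 -0.68 0.292
vertex -0.975 -1.15 -0.66
vertex -1.735 -0.321 -0.702
endloop
endfacet

endsolid


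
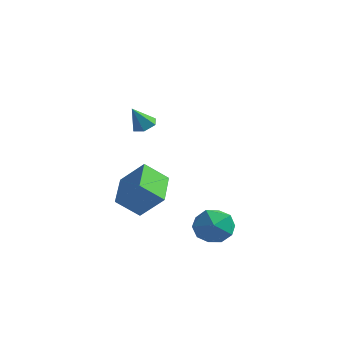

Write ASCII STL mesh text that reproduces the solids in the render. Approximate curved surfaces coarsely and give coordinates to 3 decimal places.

solid 
facet normal -0.620 0.226 0.752
outer loop
vertex 2.439 -0.092 -3.015
vertex 3.106 -0.338 -2.391
vertex 3.055 0.555 -2.702
endloop
endfacet
facet normal -0.754 0.631 0.179
outer loop
vertex 2.439 -0.092 -3.015
vertex 3.055 0.555 -2.702
vertex 2.818 0.532 -3.618
endloop
endfacet
facet normal -0.909 0.198 -0.366
outer loop
vertex 2.439 -0.092 -3.015
vertex 2.818 0.532 -3.618
vertex 2.723 -0.374 -3.873
endloop
endfacet
facet normal -0.870 -0.474 -0.132
outer loop
vertex 2.439 -0.092 -3.015
vertex 2.723 -0.374 -3.873
vertex 2.901 -0.912 -3.115
endloop
endfacet
facet normal -0.692 -0.458 0.559
outer loop
vertex 2.439 -0.092 -3.015
vertex 2.901 -0.912 -3.115
vertex 3.106 -0.338 -2.391
endloop
endfacet
facet normal -0.158 0.987 0.016
outer loop
vertex 2.818 0.532 -3.618
vertex 3.055 0.555 -2.702
vertex 3.719 0.672 -3.365
endloop
endfacet
facet normal 0.059 0.331 0.942
outer loop
vertex 3.055 0.555 -2.702
vertex 3.106 -0.338 -2.391
vertex 3.897 0.134 -2.607
endloop
endfacet
facet normal -0.057 -0.774 0.630
outer loop
vertex 3.106 -0.338 -2.391
vertex 2.901 -0.912 -3.115
vertex 3.802 -0.772 -2.862
endloop
endfacet
facet normal -0.346 -0.802 -0.488
outer loop
vertex 2.901 -0.912 -3.115
vertex 2.723 -0.374 -3.873
vertex 3.565 -0.795 -3.778
endloop
endfacet
facet normal -0.408 0.287 -0.867
outer loop
vertex 2.723 -0.374 -3.873
vertex 2.818 0.532 -3.618
vertex 3.514 0.098 -4.089
endloop
endfacet
facet normal 0.870 0.474 0.132
outer loop
vertex 4.181 -0.148 -3.465
vertex 3.719 0.672 -3.365
vertex 3.897 0.134 -2.607
endloop
endfacet
facet normal 0.909 -0.198 0.366
outer loop
vertex 4.181 -0.148 -3.465
vertex 3.897 0.134 -2.607
vertex 3.802 -0.772 -2.862
endloop
endfacet
facet normal 0.754 -0.631 -0.179
outer loop
vertex 4.181 -0.148 -3.465
vertex 3.802 -0.772 -2.862
vertex 3.565 -0.795 -3.778
endloop
endfacet
facet normal 0.620 -0.226 -0.752
outer loop
vertex 4.181 -0.148 -3.465
vertex 3.565 -0.795 -3.778
vertex 3.514 0.098 -4.089
endloop
endfacet
facet normal 0.692 0.458 -0.559
outer loop
vertex 4.181 -0.148 -3.465
vertex 3.514 0.098 -4.089
vertex 3.719 0.672 -3.365
endloop
endfacet
facet normal 0.346 0.802 0.488
outer loop
vertex 3.897 0.134 -2.607
vertex 3.719 0.672 -3.365
vertex 3.055 0.555 -2.702
endloop
endfacet
facet normal 0.408 -0.287 0.867
outer loop
vertex 3.802 -0.772 -2.862
vertex 3.897 0.134 -2.607
vertex 3.106 -0.338 -2.391
endloop
endfacet
facet normal 0.158 -0.987 -0.016
outer loop
vertex 3.565 -0.795 -3.778
vertex 3.802 -0.772 -2.862
vertex 2.901 -0.912 -3.115
endloop
endfacet
facet normal -0.059 -0.331 -0.942
outer loop
vertex 3.514 0.098 -4.089
vertex 3.565 -0.795 -3.778
vertex 2.723 -0.374 -3.873
endloop
endfacet
facet normal 0.057 0.774 -0.630
outer loop
vertex 3.719 0.672 -3.365
vertex 3.514 0.098 -4.089
vertex 2.818 0.532 -3.618
endloop
endfacet
facet normal 0.171 0.481 -0.860
outer loop
vertex 0.723 -0.349 1.48
vertex 0.203 -0.35 1.376
vertex 0.418 0.053 1.644
endloop
endfacet
facet normal 0.669 0.218 0.711
outer loop
vertex 0.723 -0.349 1.48
vertex 0.418 0.053 1.644
vertex 0.017 -0.87 2.304
endloop
endfacet
facet normal 0.173 0.480 -0.860
outer loop
vertex 0.418 0.053 1.644
vertex 0.203 -0.35 1.376
vertex -0.101 0.052 1.539
endloop
endfacet
facet normal -0.157 0.619 0.770
outer loop
vertex 0.418 0.053 1.644
vertex -0.101 0.052 1.539
vertex 0.017 -0.87 2.304
endloop
endfacet
facet normal 0.173 0.480 -0.860
outer loop
vertex -0.101 0.052 1.539
vertex 0.203 -0.35 1.376
vertex -0.316 -0.351 1.271
endloop
endfacet
facet normal -0.893 0.214 0.395
outer loop
vertex -0.101 0.052 1.539
vertex -0.316 -0.351 1.271
vertex 0.017 -0.87 2.304
endloop
endfacet
facet normal 0.173 0.481 -0.859
outer loop
vertex -0.316 -0.351 1.271
vertex 0.203 -0.35 1.376
vertex -0.012 -0.753 1.107
endloop
endfacet
facet normal -0.805 -0.593 -0.038
outer loop
vertex -0.316 -0.351 1.271
vertex -0.012 -0.753 1.107
vertex 0.017 -0.87 2.304
endloop
endfacet
facet normal 0.173 0.481 -0.859
outer loop
vertex -0.012 -0.753 1.107
vertex 0.203 -0.35 1.376
vertex 0.507 -0.752 1.212
endloop
endfacet
facet normal 0.022 -0.995 -0.098
outer loop
vertex -0.012 -0.753 1.107
vertex 0.507 -0.752 1.212
vertex 0.017 -0.87 2.304
endloop
endfacet
facet normal 0.171 0.480 -0.860
outer loop
vertex 0.507 -0.752 1.212
vertex 0.203 -0.35 1.376
vertex 0.723 -0.349 1.48
endloop
endfacet
facet normal 0.758 -0.590 0.276
outer loop
vertex 0.507 -0.752 1.212
vertex 0.723 -0.349 1.48
vertex 0.017 -0.87 2.304
endloop
endfacet
facet normal -0.509 0.799 0.321
outer loop
vertex -2.181 1.046 -2.437
vertex -1.152 1.291 -1.416
vertex -1.54 1.786 -3.261
endloop
endfacet
facet normal -0.700 -0.167 -0.694
outer loop
vertex -0.648 0.389 -3.824
vertex -2.181 1.046 -2.437
vertex -1.54 1.786 -3.261
endloop
endfacet
facet normal -0.509 0.798 0.321
outer loop
vertex -1.54 1.786 -3.261
vertex -1.152 1.291 -1.416
vertex -0.511 2.032 -2.241
endloop
endfacet
facet normal 0.500 0.579 -0.644
outer loop
vertex -0.511 2.032 -2.241
vertex -0.648 0.389 -3.824
vertex -1.54 1.786 -3.261
endloop
endfacet
facet normal -0.501 -0.579 0.644
outer loop
vertex -2.181 1.046 -2.437
vertex -0.26 -0.106 -1.979
vertex -1.152 1.291 -1.416
endloop
endfacet
facet normal -0.700 -0.167 -0.694
outer loop
vertex -1.289 -0.352 -2.999
vertex -2.181 1.046 -2.437
vertex -0.648 0.389 -3.824
endloop
endfacet
facet normal -0.500 -0.578 0.644
outer loop
vertex -1.289 -0.352 -2.999
vertex -0.26 -0.106 -1.979
vertex -2.181 1.046 -2.437
endloop
endfacet
facet normal 0.700 0.167 0.694
outer loop
vertex -1.152 1.291 -1.416
vertex -0.26 -0.106 -1.979
vertex -0.511 2.032 -2.241
endloop
endfacet
facet normal 0.501 0.578 -0.644
outer loop
vertex 0.381 0.634 -2.803
vertex -0.648 0.389 -3.824
vertex -0.511 2.032 -2.241
endloop
endfacet
facet normal 0.700 0.167 0.695
outer loop
vertex -0.511 2.032 -2.241
vertex -0.26 -0.106 -1.979
vertex 0.381 0.634 -2.803
endloop
endfacet
facet normal 0.509 -0.798 -0.322
outer loop
vertex 0.381 0.634 -2.803
vertex -1.289 -0.352 -2.999
vertex -0.648 0.389 -3.824
endloop
endfacet
facet normal 0.509 -0.799 -0.321
outer loop
vertex -0.26 -0.106 -1.979
vertex -1.289 -0.352 -2.999
vertex 0.381 0.634 -2.803
endloop
endfacet

endsolid


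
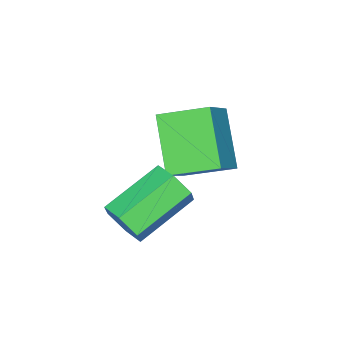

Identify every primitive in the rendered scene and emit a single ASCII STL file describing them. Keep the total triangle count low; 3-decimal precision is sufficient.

solid 
facet normal -0.743 -0.209 -0.636
outer loop
vertex -1.395 -5.299 2.31
vertex -2.193 -4.022 2.822
vertex -0.491 -4.16 0.879
endloop
endfacet
facet normal 0.502 -0.803 -0.322
outer loop
vertex 0.653 -3.838 1.858
vertex -1.395 -5.299 2.31
vertex -0.491 -4.16 0.879
endloop
endfacet
facet normal -0.743 -0.209 -0.636
outer loop
vertex -0.491 -4.16 0.879
vertex -2.193 -4.022 2.822
vertex -1.289 -2.884 1.391
endloop
endfacet
facet normal 0.443 0.558 -0.701
outer loop
vertex -1.289 -2.884 1.391
vertex 0.653 -3.838 1.858
vertex -0.491 -4.16 0.879
endloop
endfacet
facet normal -0.443 -0.558 0.701
outer loop
vertex -1.395 -5.299 2.31
vertex -1.049 -3.7 3.801
vertex -2.193 -4.022 2.822
endloop
endfacet
facet normal 0.502 -0.803 -0.322
outer loop
vertex -0.251 -4.976 3.289
vertex -1.395 -5.299 2.31
vertex 0.653 -3.838 1.858
endloop
endfacet
facet normal -0.443 -0.558 0.702
outer loop
vertex -0.251 -4.976 3.289
vertex -1.049 -3.7 3.801
vertex -1.395 -5.299 2.31
endloop
endfacet
facet normal -0.501 0.803 0.322
outer loop
vertex -2.193 -4.022 2.822
vertex -1.049 -3.7 3.801
vertex -1.289 -2.884 1.391
endloop
endfacet
facet normal 0.443 0.558 -0.702
outer loop
vertex -0.145 -2.561 2.37
vertex 0.653 -3.838 1.858
vertex -1.289 -2.884 1.391
endloop
endfacet
facet normal -0.502 0.803 0.322
outer loop
vertex -1.289 -2.884 1.391
vertex -1.049 -3.7 3.801
vertex -0.145 -2.561 2.37
endloop
endfacet
facet normal 0.743 0.209 0.636
outer loop
vertex -0.145 -2.561 2.37
vertex -0.251 -4.976 3.289
vertex 0.653 -3.838 1.858
endloop
endfacet
facet normal 0.743 0.209 0.636
outer loop
vertex -1.049 -3.7 3.801
vertex -0.251 -4.976 3.289
vertex -0.145 -2.561 2.37
endloop
endfacet
facet normal 0.892 -0.197 -0.407
outer loop
vertex 2.435 -3.993 1.169
vertex 2.091 -4.188 0.509
vertex 2.307 -3.459 0.63
endloop
endfacet
facet normal 0.420 0.693 0.586
outer loop
vertex 2.435 -3.993 1.169
vertex 2.307 -3.459 0.63
vertex 0.633 -3.597 1.992
endloop
endfacet
facet normal 0.419 0.694 0.586
outer loop
vertex 0.633 -3.597 1.992
vertex 2.307 -3.459 0.63
vertex 0.504 -3.063 1.452
endloop
endfacet
facet normal -0.892 0.196 0.407
outer loop
vertex 0.633 -3.597 1.992
vertex 0.504 -3.063 1.452
vertex 0.289 -3.792 1.331
endloop
endfacet
facet normal 0.892 -0.197 -0.407
outer loop
vertex 2.307 -3.459 0.63
vertex 2.091 -4.188 0.509
vertex 1.962 -3.654 -0.031
endloop
endfacet
facet normal 0.065 0.947 -0.313
outer loop
vertex 2.307 -3.459 0.63
vertex 1.962 -3.654 -0.031
vertex 0.504 -3.063 1.452
endloop
endfacet
facet normal 0.065 0.947 -0.313
outer loop
vertex 0.504 -3.063 1.452
vertex 1.962 -3.654 -0.031
vertex 0.16 -3.258 0.791
endloop
endfacet
facet normal -0.892 0.196 0.407
outer loop
vertex 0.504 -3.063 1.452
vertex 0.16 -3.258 0.791
vertex 0.289 -3.792 1.331
endloop
endfacet
facet normal 0.892 -0.196 -0.407
outer loop
vertex 1.962 -3.654 -0.031
vertex 2.091 -4.188 0.509
vertex 1.747 -4.383 -0.152
endloop
endfacet
facet normal -0.355 0.254 -0.900
outer loop
vertex 1.962 -3.654 -0.031
vertex 1.747 -4.383 -0.152
vertex 0.16 -3.258 0.791
endloop
endfacet
facet normal -0.355 0.253 -0.900
outer loop
vertex 0.16 -3.258 0.791
vertex 1.747 -4.383 -0.152
vertex -0.055 -3.987 0.671
endloop
endfacet
facet normal -0.892 0.196 0.407
outer loop
vertex 0.16 -3.258 0.791
vertex -0.055 -3.987 0.671
vertex 0.289 -3.792 1.331
endloop
endfacet
facet normal 0.892 -0.196 -0.407
outer loop
vertex 1.747 -4.383 -0.152
vertex 2.091 -4.188 0.509
vertex 1.876 -4.917 0.388
endloop
endfacet
facet normal -0.420 -0.693 -0.586
outer loop
vertex 1.747 -4.383 -0.152
vertex 1.876 -4.917 0.388
vertex -0.055 -3.987 0.671
endloop
endfacet
facet normal -0.420 -0.693 -0.587
outer loop
vertex -0.055 -3.987 0.671
vertex 1.876 -4.917 0.388
vertex 0.073 -4.521 1.21
endloop
endfacet
facet normal -0.892 0.197 0.407
outer loop
vertex -0.055 -3.987 0.671
vertex 0.073 -4.521 1.21
vertex 0.289 -3.792 1.331
endloop
endfacet
facet normal 0.892 -0.196 -0.407
outer loop
vertex 1.876 -4.917 0.388
vertex 2.091 -4.188 0.509
vertex 2.22 -4.722 1.049
endloop
endfacet
facet normal -0.065 -0.947 0.313
outer loop
vertex 1.876 -4.917 0.388
vertex 2.22 -4.722 1.049
vertex 0.073 -4.521 1.21
endloop
endfacet
facet normal -0.065 -0.947 0.313
outer loop
vertex 0.073 -4.521 1.21
vertex 2.22 -4.722 1.049
vertex 0.418 -4.326 1.871
endloop
endfacet
facet normal -0.892 0.197 0.407
outer loop
vertex 0.073 -4.521 1.21
vertex 0.418 -4.326 1.871
vertex 0.289 -3.792 1.331
endloop
endfacet
facet normal 0.892 -0.196 -0.407
outer loop
vertex 2.22 -4.722 1.049
vertex 2.091 -4.188 0.509
vertex 2.435 -3.993 1.169
endloop
endfacet
facet normal 0.355 -0.253 0.900
outer loop
vertex 2.22 -4.722 1.049
vertex 2.435 -3.993 1.169
vertex 0.418 -4.326 1.871
endloop
endfacet
facet normal 0.355 -0.254 0.900
outer loop
vertex 0.418 -4.326 1.871
vertex 2.435 -3.993 1.169
vertex 0.633 -3.597 1.992
endloop
endfacet
facet normal -0.892 0.196 0.407
outer loop
vertex 0.418 -4.326 1.871
vertex 0.633 -3.597 1.992
vertex 0.289 -3.792 1.331
endloop
endfacet

endsolid
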